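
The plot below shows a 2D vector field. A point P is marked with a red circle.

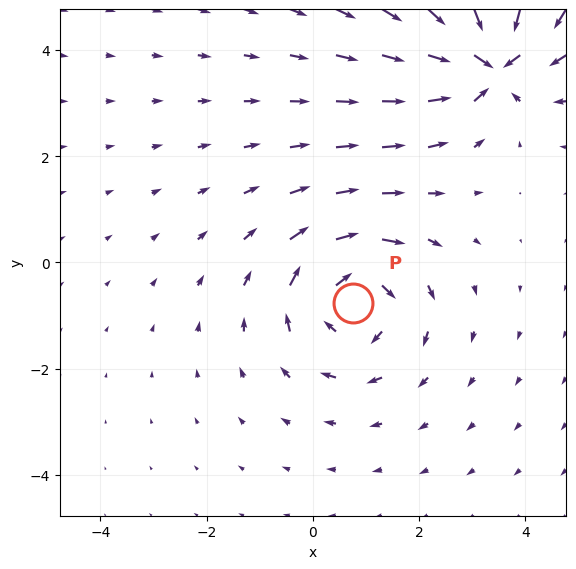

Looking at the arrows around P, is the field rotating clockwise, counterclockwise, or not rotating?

Near P at (0.8, -0.8) the arrows circulate clockwise. The curl (z-component) there is about -4; negative curl means clockwise rotation.

clockwise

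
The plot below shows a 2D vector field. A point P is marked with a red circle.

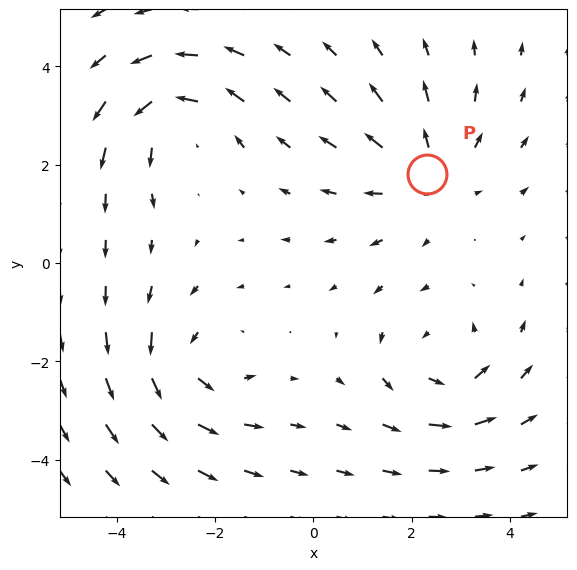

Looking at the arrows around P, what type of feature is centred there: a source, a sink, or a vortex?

At P (2.3, 1.8) the arrows spread outward. Divergence about +3, curl ≈0 — positive divergence with near-zero curl is a source.

source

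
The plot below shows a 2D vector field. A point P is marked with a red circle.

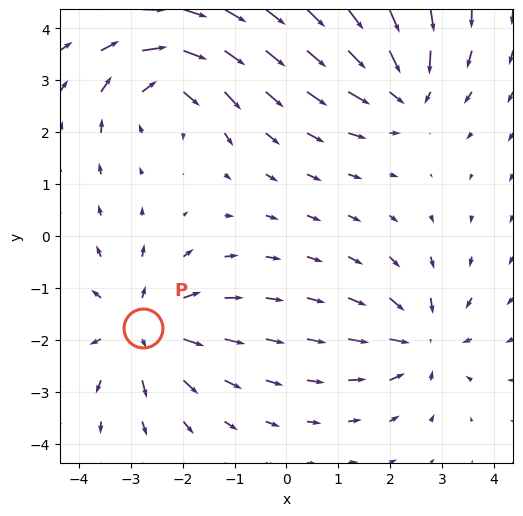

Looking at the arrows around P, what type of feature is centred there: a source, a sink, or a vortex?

At P (-2.8, -1.8) the arrows spread outward. Divergence about +5, curl ≈0 — positive divergence with near-zero curl is a source.

source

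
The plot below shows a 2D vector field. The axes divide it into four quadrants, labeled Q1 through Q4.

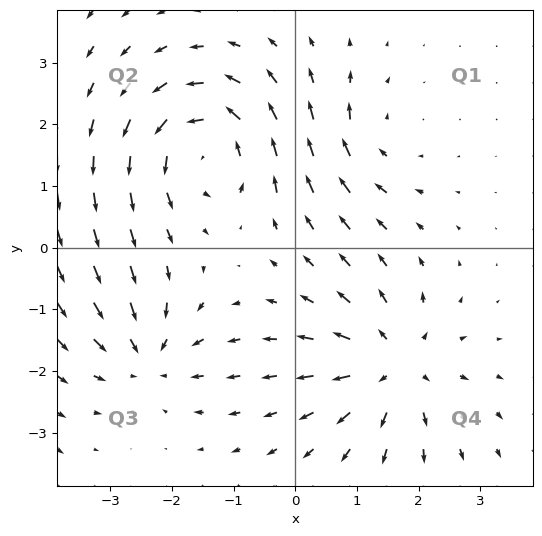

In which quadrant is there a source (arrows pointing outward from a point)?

Q4

The source sits at approximately (1.6, -1.9), which lies in quadrant Q4. The divergence there is about +5, positive as expected for a source.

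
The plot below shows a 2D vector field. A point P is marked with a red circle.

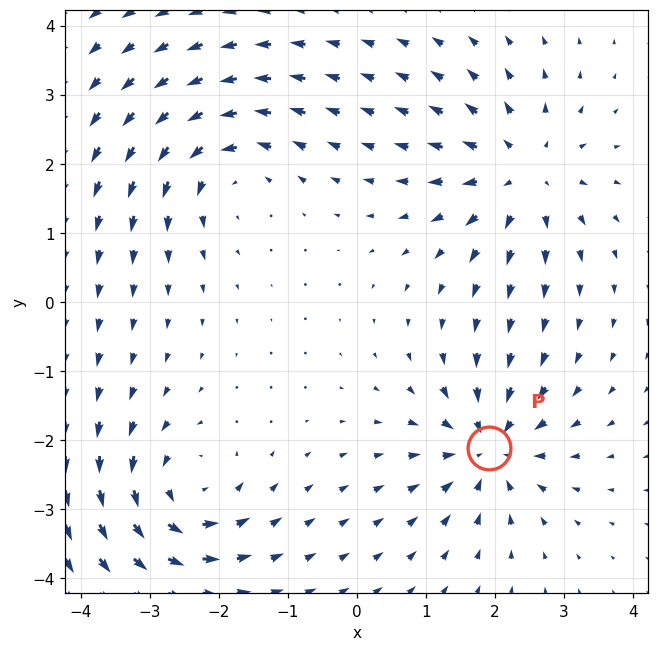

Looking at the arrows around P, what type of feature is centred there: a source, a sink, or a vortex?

sink

At P (1.9, -2.1) the arrows converge inward. Divergence about -6, curl ≈0 — negative divergence with near-zero curl is a sink.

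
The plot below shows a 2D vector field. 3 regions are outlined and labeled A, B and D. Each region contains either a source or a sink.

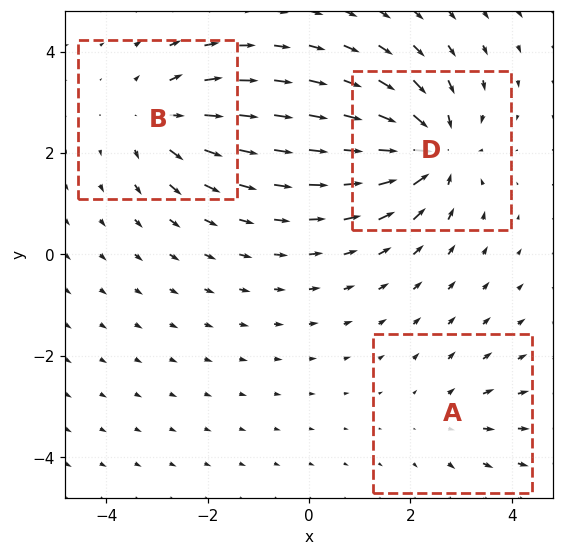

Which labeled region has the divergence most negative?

Divergence at each region's feature centre — A: about +2, B: about +4, D: about -5. Region D is most negative.

D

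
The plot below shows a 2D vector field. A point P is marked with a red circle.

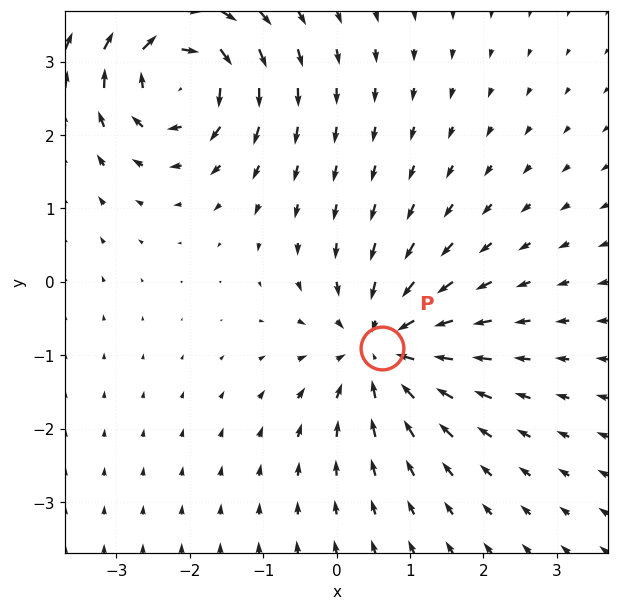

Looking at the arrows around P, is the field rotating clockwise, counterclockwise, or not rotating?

not rotating

Near P at (0.6, -0.9) the arrows show no circulation. The curl there is ≈0.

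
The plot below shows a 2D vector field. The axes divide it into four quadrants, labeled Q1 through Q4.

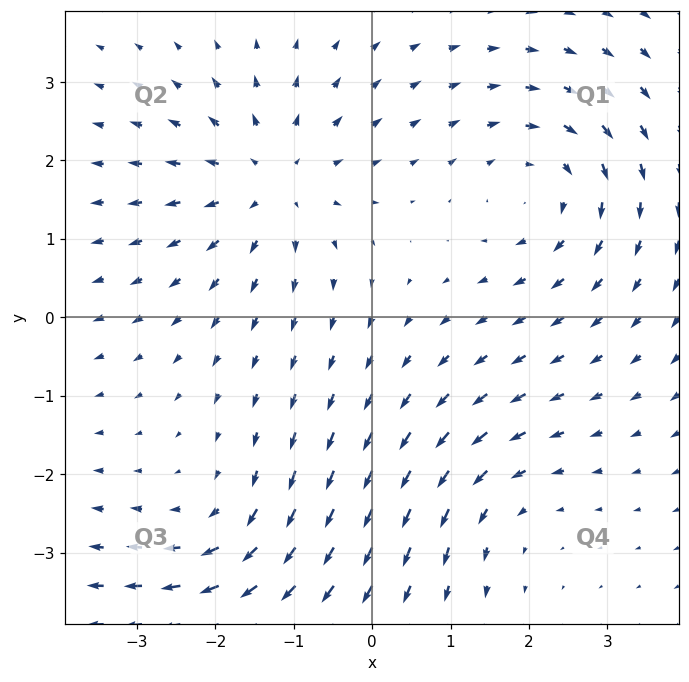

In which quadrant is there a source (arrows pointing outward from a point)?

The source sits at approximately (-1.3, 1.7), which lies in quadrant Q2. The divergence there is about +4, positive as expected for a source.

Q2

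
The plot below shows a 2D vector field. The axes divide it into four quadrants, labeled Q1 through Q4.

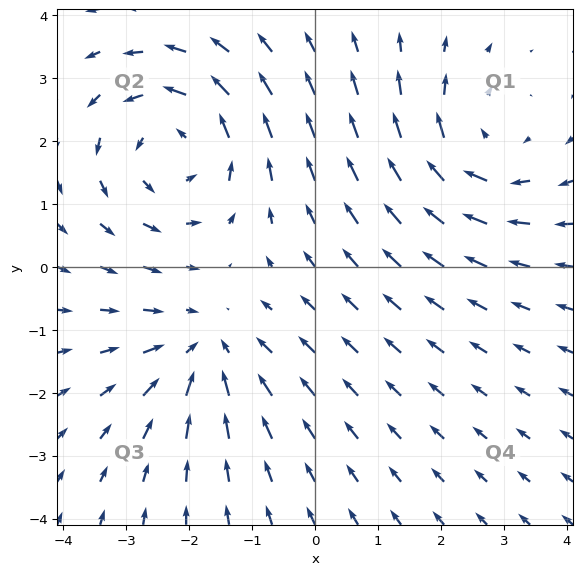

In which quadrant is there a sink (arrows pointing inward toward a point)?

The sink sits at approximately (-1.8, -1.4), which lies in quadrant Q3. The divergence there is about -3, negative as expected for a sink.

Q3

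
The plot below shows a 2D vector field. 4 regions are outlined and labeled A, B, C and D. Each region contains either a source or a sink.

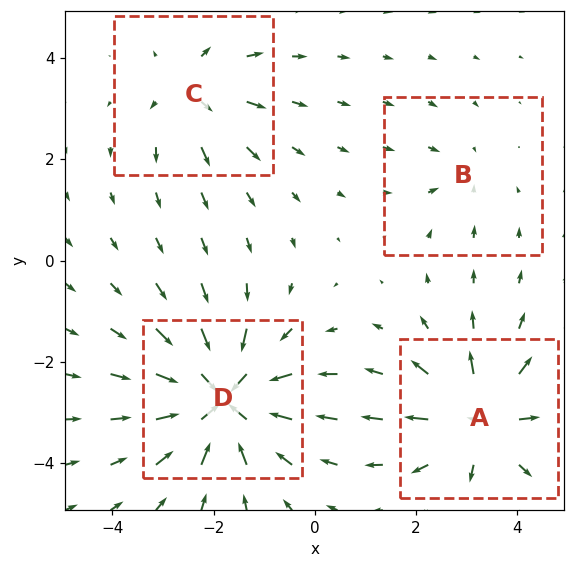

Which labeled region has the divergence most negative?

Divergence at each region's feature centre — A: about +6, B: about -2, C: about +4, D: about -8. Region D is most negative.

D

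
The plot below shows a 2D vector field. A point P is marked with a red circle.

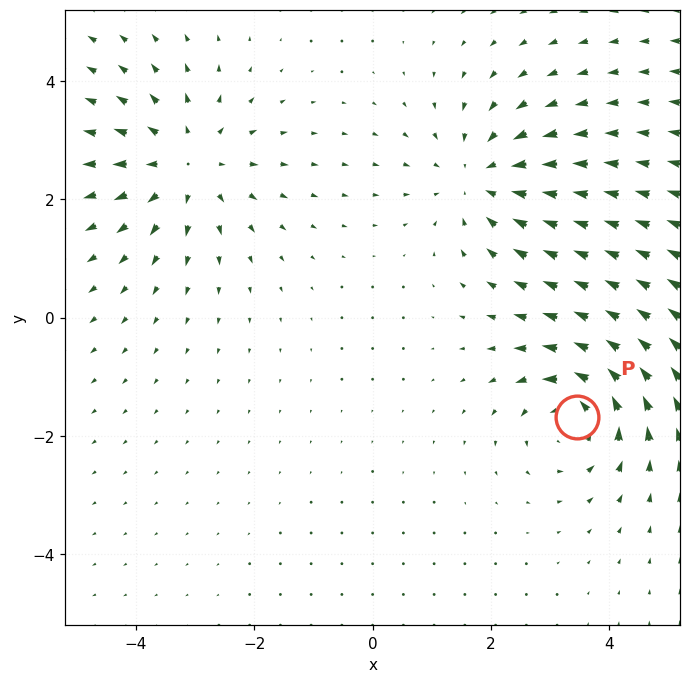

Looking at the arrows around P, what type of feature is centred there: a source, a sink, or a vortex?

vortex

At P (3.5, -1.7) the arrows circulate counterclockwise. Divergence ≈0, curl about +4 — near-zero divergence with nonzero curl is a vortex.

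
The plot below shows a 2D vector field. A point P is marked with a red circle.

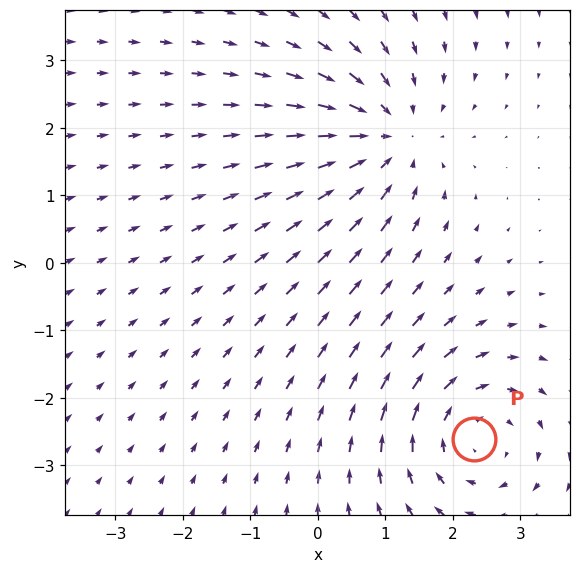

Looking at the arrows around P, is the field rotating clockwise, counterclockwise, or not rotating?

Near P at (2.3, -2.6) the arrows circulate clockwise. The curl (z-component) there is about -3; negative curl means clockwise rotation.

clockwise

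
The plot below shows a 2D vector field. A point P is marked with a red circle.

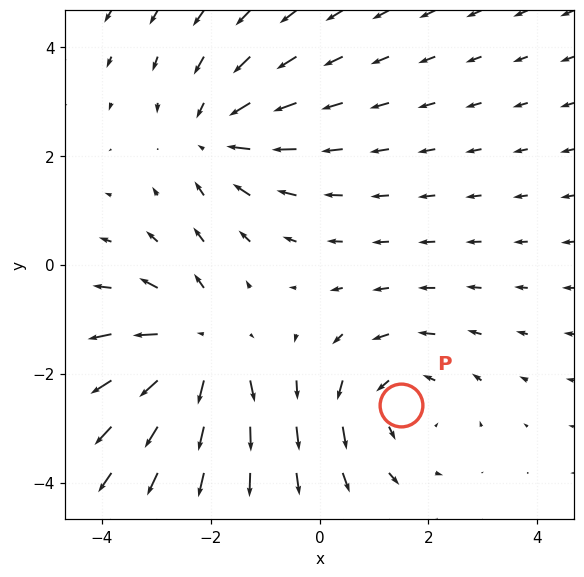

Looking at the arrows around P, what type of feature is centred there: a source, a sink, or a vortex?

At P (1.5, -2.6) the arrows circulate counterclockwise. Divergence ≈0, curl about +3 — near-zero divergence with nonzero curl is a vortex.

vortex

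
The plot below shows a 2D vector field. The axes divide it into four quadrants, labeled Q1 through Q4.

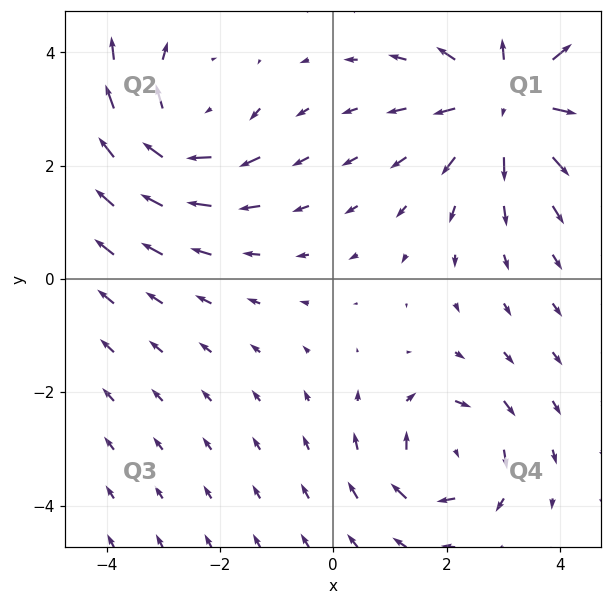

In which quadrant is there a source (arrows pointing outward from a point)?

The source sits at approximately (3.1, 3.2), which lies in quadrant Q1. The divergence there is about +4, positive as expected for a source.

Q1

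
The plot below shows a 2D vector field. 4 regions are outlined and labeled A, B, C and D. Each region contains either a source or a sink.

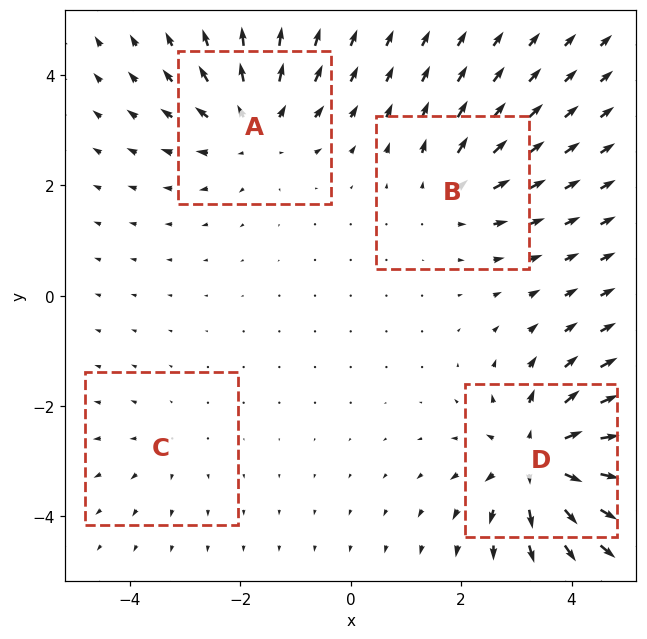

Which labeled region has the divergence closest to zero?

Divergence at each region's feature centre — A: about +5, B: about +3, C: about +2, D: about +7. Region C is closest to zero.

C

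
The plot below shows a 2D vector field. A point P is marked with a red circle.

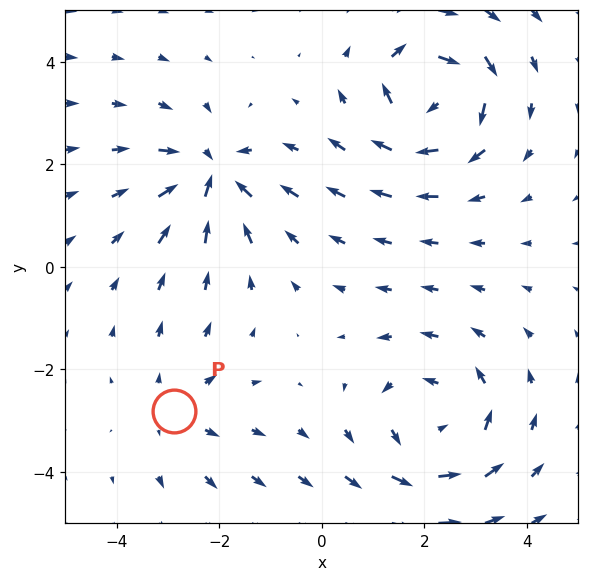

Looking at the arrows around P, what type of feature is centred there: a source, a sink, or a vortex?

At P (-2.9, -2.8) the arrows spread outward. Divergence about +2, curl ≈0 — positive divergence with near-zero curl is a source.

source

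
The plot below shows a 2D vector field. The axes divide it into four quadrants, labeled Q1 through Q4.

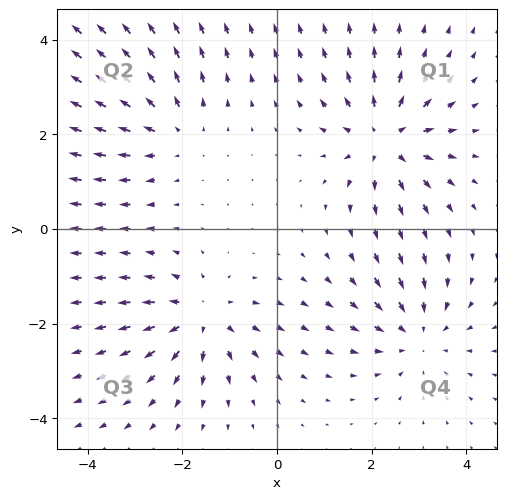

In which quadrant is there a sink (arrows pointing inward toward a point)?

Q4

The sink sits at approximately (3.0, -2.2), which lies in quadrant Q4. The divergence there is about -4, negative as expected for a sink.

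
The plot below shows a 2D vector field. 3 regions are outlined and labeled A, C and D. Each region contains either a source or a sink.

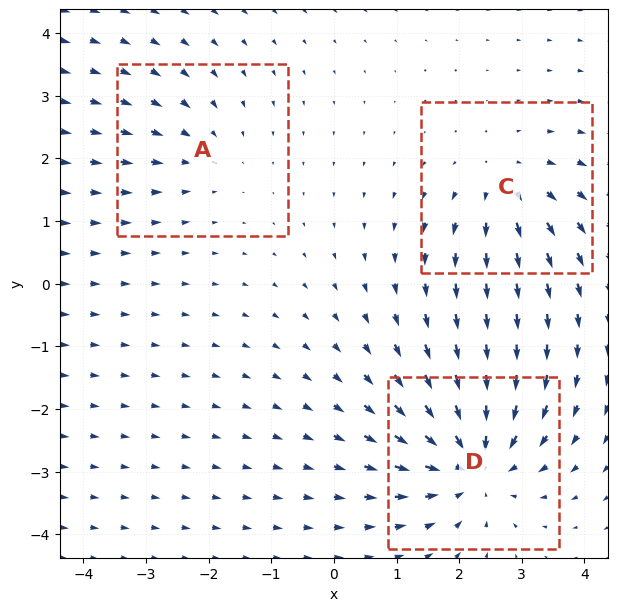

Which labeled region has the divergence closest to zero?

A

Divergence at each region's feature centre — A: about -2, C: about +3, D: about -5. Region A is closest to zero.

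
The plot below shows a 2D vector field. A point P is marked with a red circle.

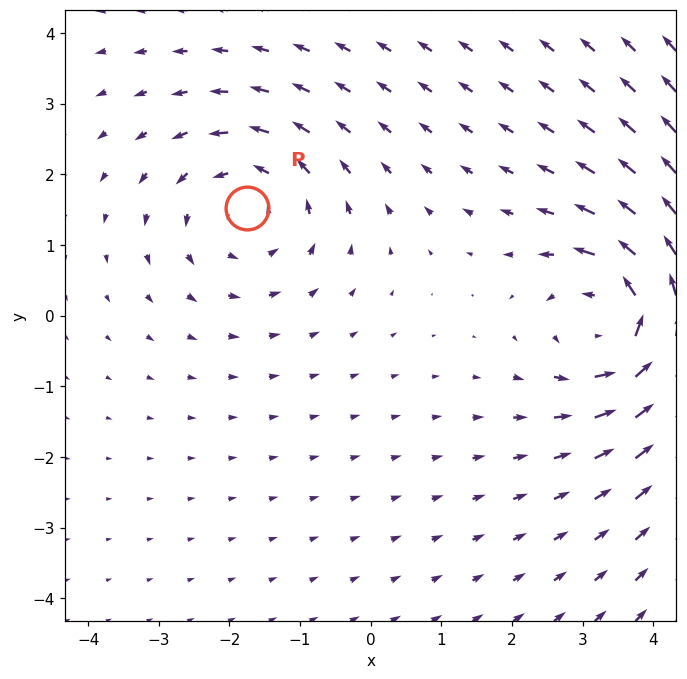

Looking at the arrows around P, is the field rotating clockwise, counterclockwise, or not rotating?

Near P at (-1.7, 1.5) the arrows circulate counterclockwise. The curl (z-component) there is about +3; positive curl means counterclockwise rotation.

counterclockwise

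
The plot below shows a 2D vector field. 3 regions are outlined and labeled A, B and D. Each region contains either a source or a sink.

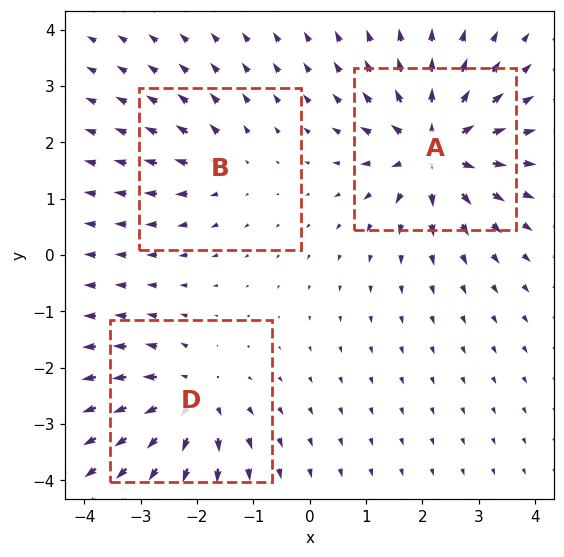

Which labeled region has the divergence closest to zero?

B

Divergence at each region's feature centre — A: about +6, B: about +2, D: about +4. Region B is closest to zero.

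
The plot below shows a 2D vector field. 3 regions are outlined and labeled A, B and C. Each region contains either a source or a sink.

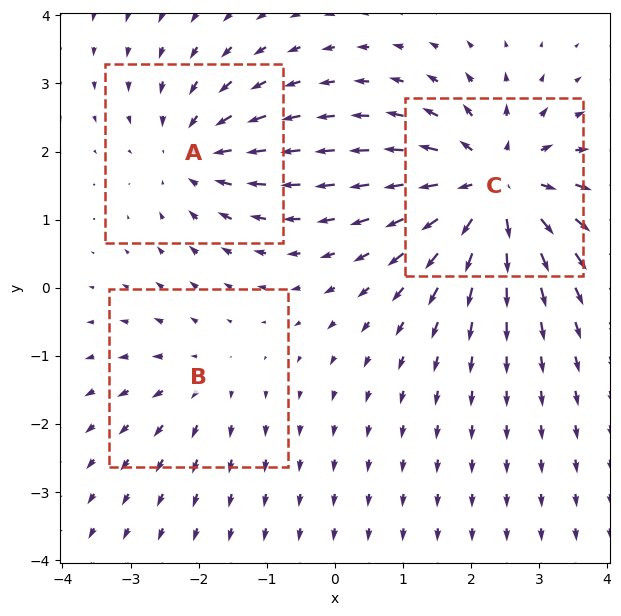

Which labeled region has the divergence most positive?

Divergence at each region's feature centre — A: about -3, B: about +2, C: about +6. Region C is most positive.

C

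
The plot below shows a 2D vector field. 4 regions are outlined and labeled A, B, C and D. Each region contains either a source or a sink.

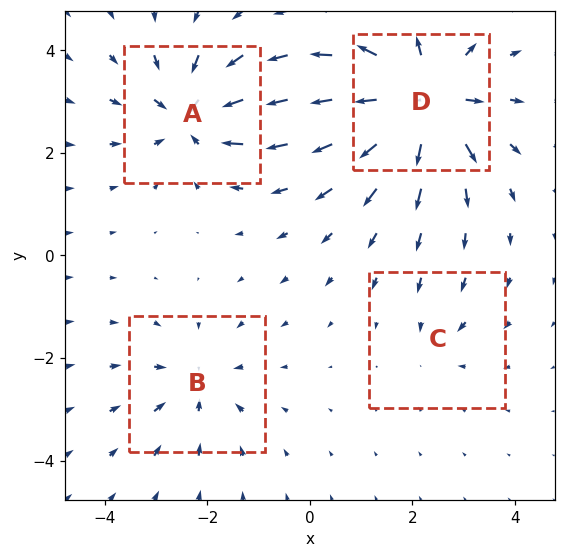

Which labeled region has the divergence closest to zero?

C

Divergence at each region's feature centre — A: about -6, B: about -4, C: about -2, D: about +8. Region C is closest to zero.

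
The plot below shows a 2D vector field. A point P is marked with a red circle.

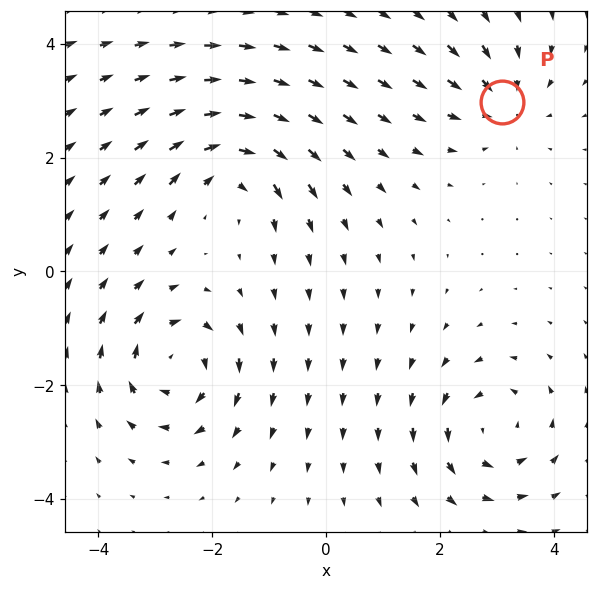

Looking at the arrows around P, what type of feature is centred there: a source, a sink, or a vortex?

sink

At P (3.1, 3.0) the arrows converge inward. Divergence about -4, curl ≈0 — negative divergence with near-zero curl is a sink.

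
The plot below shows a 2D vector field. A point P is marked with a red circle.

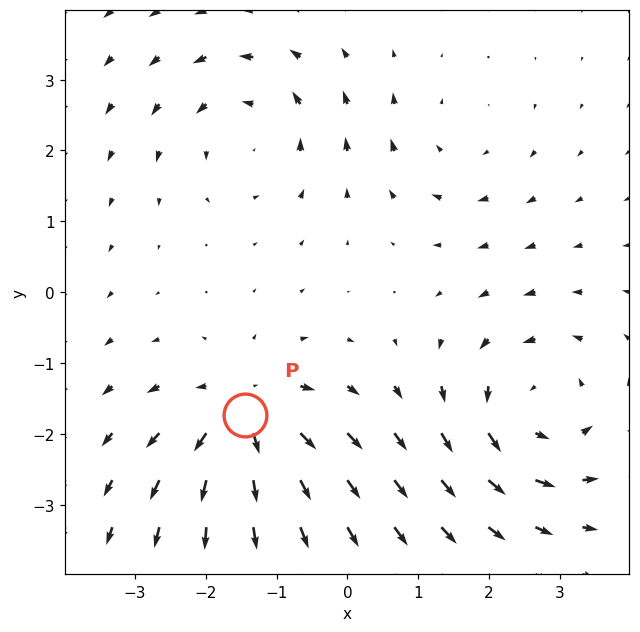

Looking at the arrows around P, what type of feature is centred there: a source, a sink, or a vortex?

At P (-1.4, -1.7) the arrows spread outward. Divergence about +5, curl ≈0 — positive divergence with near-zero curl is a source.

source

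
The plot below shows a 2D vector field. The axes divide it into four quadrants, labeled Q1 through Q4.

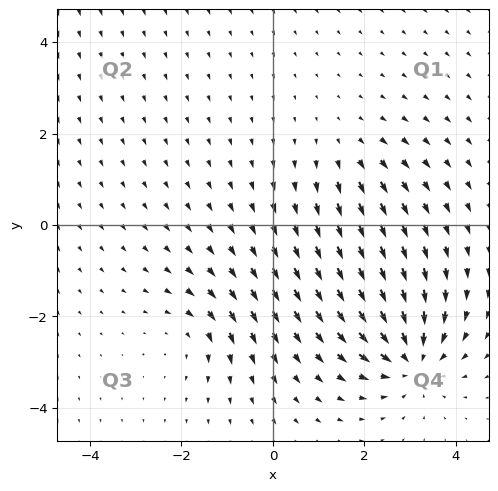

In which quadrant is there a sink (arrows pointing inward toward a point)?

Q4

The sink sits at approximately (3.0, -2.9), which lies in quadrant Q4. The divergence there is about -5, negative as expected for a sink.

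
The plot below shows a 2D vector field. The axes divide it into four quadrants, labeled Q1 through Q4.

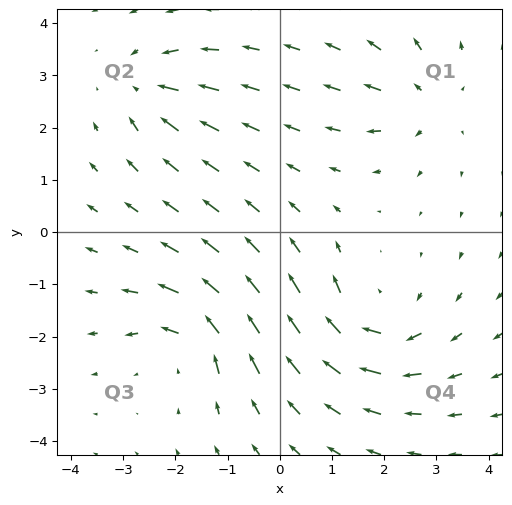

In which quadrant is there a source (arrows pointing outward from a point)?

The source sits at approximately (2.7, 2.5), which lies in quadrant Q1. The divergence there is about +3, positive as expected for a source.

Q1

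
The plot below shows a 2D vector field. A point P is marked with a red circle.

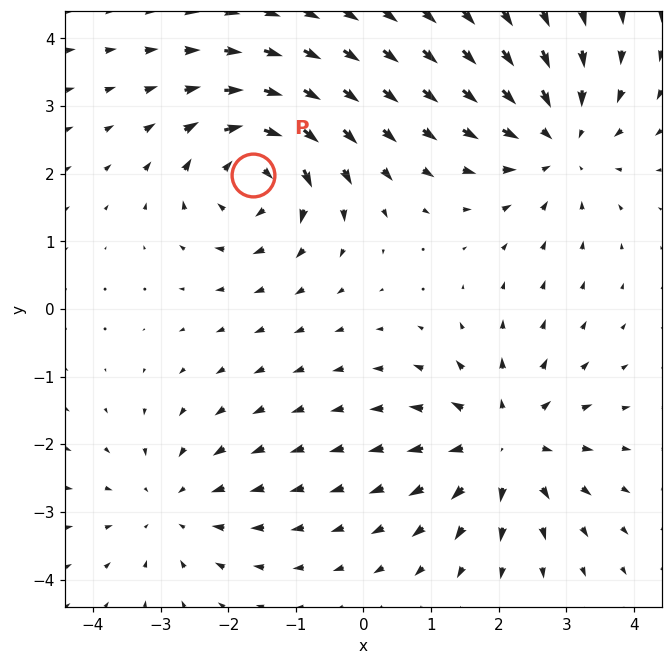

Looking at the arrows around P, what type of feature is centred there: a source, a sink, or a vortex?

vortex

At P (-1.6, 2.0) the arrows circulate clockwise. Divergence ≈0, curl about -7 — near-zero divergence with nonzero curl is a vortex.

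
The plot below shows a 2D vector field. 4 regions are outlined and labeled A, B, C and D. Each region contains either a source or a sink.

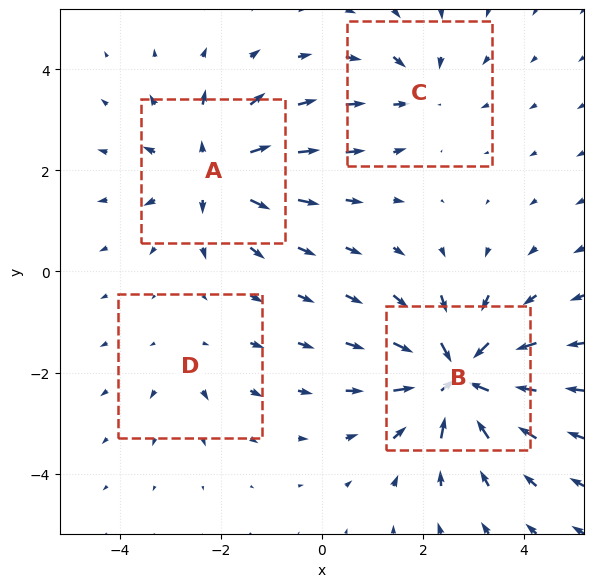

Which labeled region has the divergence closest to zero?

Divergence at each region's feature centre — A: about +5, B: about -7, C: about -3, D: about +2. Region D is closest to zero.

D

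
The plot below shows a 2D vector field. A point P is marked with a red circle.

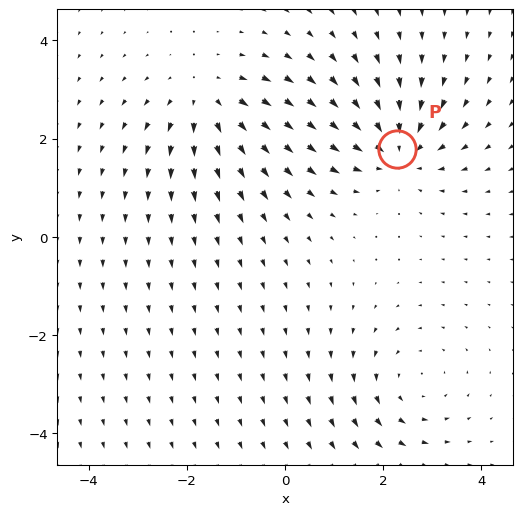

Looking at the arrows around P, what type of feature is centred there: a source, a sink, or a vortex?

At P (2.3, 1.8) the arrows converge inward. Divergence about -5, curl ≈0 — negative divergence with near-zero curl is a sink.

sink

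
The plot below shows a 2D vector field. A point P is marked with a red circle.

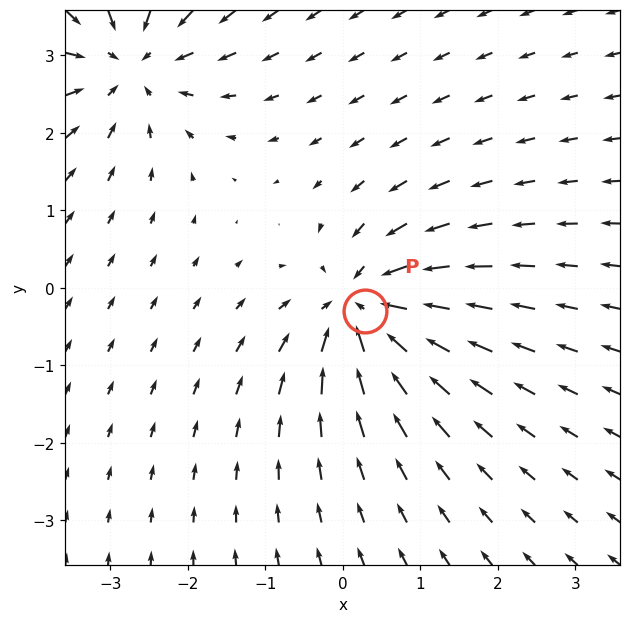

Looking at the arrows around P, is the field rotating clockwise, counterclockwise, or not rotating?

not rotating

Near P at (0.3, -0.3) the arrows show no circulation. The curl there is ≈0.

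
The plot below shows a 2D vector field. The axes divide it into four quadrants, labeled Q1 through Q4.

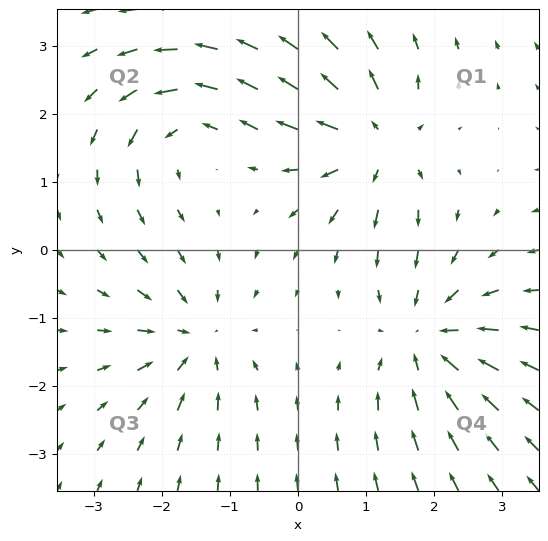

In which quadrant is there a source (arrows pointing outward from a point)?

Q1

The source sits at approximately (1.1, 1.6), which lies in quadrant Q1. The divergence there is about +4, positive as expected for a source.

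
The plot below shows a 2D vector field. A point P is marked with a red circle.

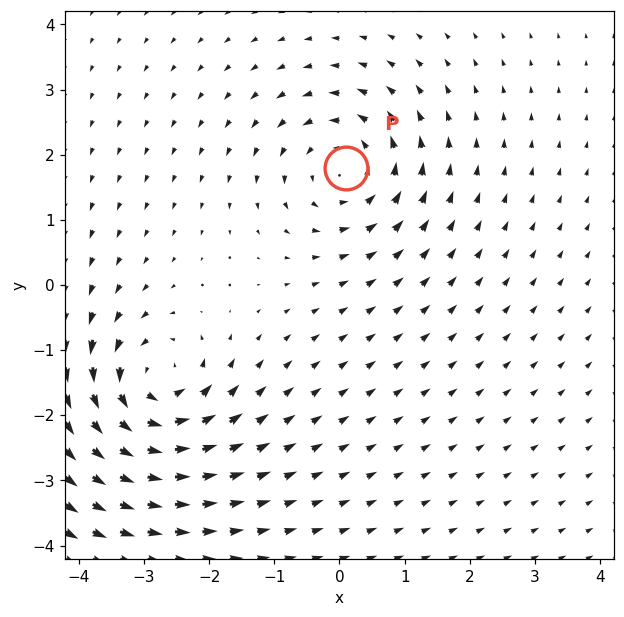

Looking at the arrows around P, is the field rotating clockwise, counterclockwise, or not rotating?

Near P at (0.1, 1.8) the arrows circulate counterclockwise. The curl (z-component) there is about +5; positive curl means counterclockwise rotation.

counterclockwise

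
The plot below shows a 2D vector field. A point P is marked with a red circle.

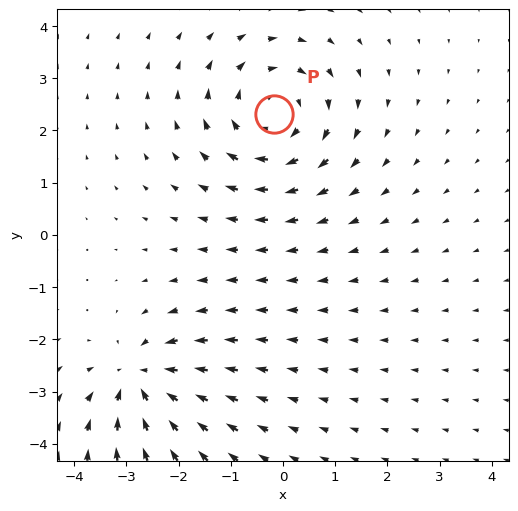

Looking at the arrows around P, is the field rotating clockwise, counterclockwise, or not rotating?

clockwise

Near P at (-0.2, 2.3) the arrows circulate clockwise. The curl (z-component) there is about -3; negative curl means clockwise rotation.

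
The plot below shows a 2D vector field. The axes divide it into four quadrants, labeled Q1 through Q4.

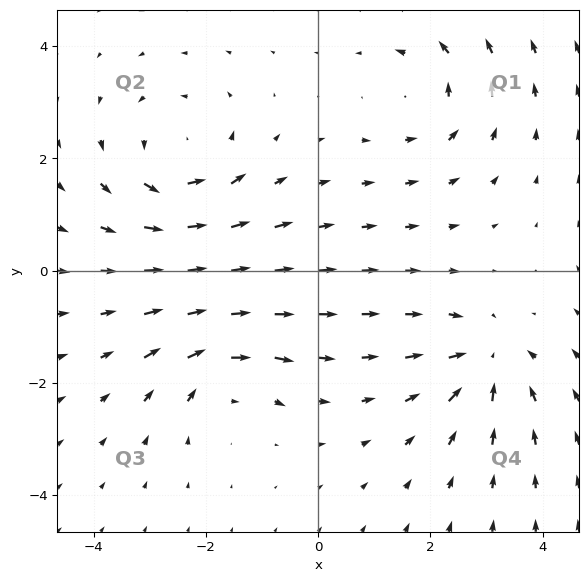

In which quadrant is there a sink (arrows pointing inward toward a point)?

The sink sits at approximately (3.0, -1.6), which lies in quadrant Q4. The divergence there is about -5, negative as expected for a sink.

Q4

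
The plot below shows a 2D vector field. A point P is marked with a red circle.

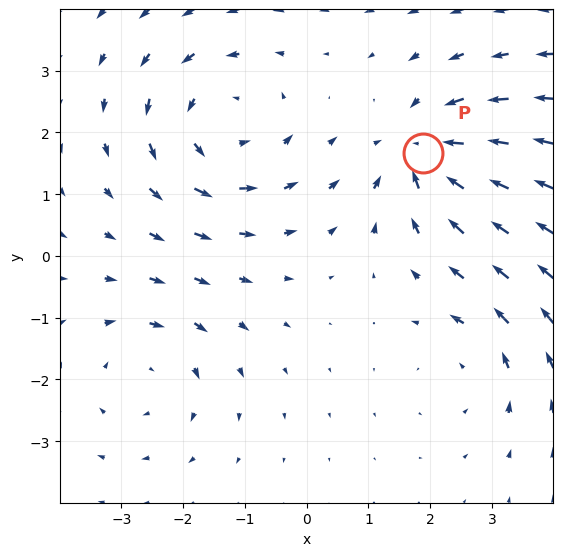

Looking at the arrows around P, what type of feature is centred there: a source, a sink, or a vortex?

At P (1.9, 1.7) the arrows converge inward. Divergence about -5, curl ≈0 — negative divergence with near-zero curl is a sink.

sink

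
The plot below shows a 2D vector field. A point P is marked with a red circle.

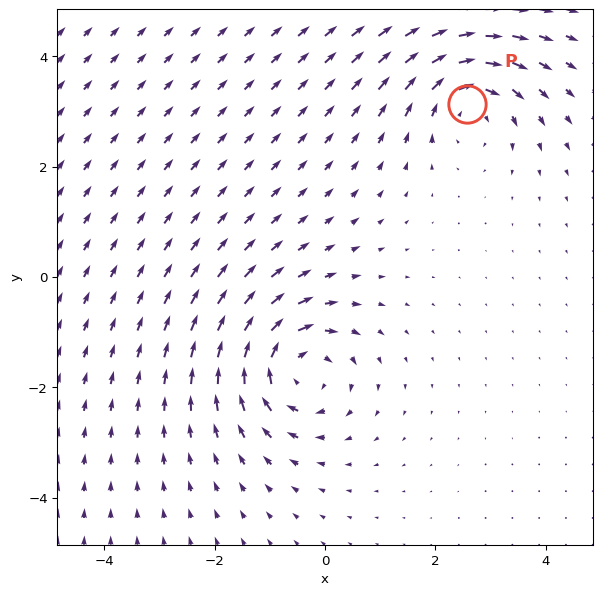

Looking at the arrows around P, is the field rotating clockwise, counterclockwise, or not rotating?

Near P at (2.6, 3.1) the arrows circulate clockwise. The curl (z-component) there is about -4; negative curl means clockwise rotation.

clockwise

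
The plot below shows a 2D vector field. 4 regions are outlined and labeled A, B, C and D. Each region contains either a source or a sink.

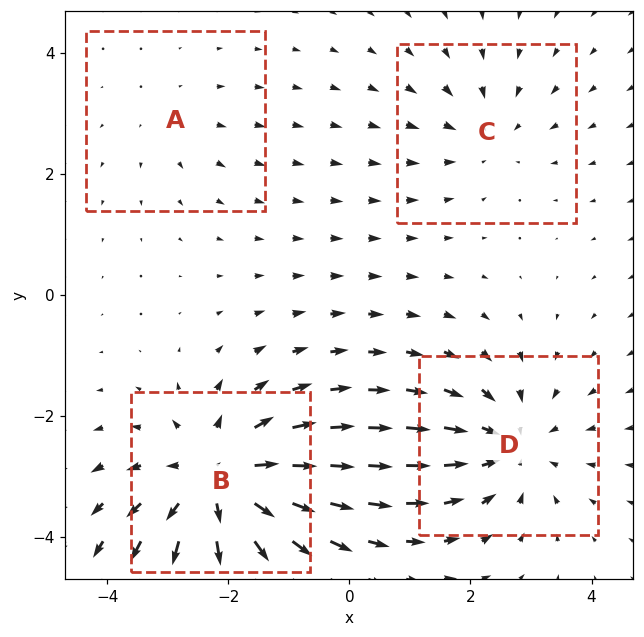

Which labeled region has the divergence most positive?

Divergence at each region's feature centre — A: about +2, B: about +6, C: about -3, D: about -4. Region B is most positive.

B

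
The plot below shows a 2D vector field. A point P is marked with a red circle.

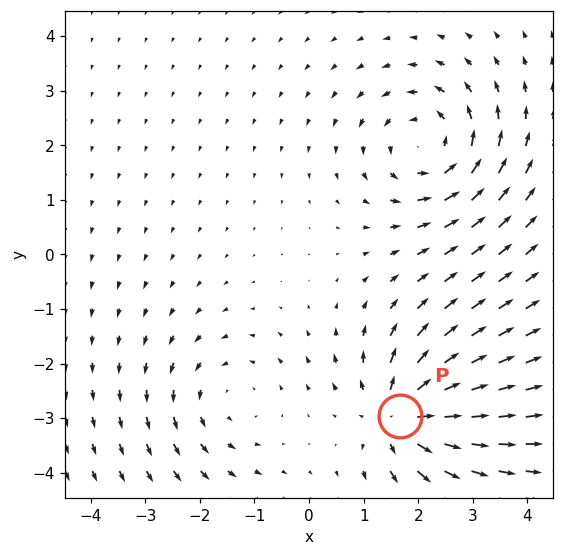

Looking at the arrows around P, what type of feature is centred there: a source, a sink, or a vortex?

source

At P (1.7, -3.0) the arrows spread outward. Divergence about +5, curl ≈0 — positive divergence with near-zero curl is a source.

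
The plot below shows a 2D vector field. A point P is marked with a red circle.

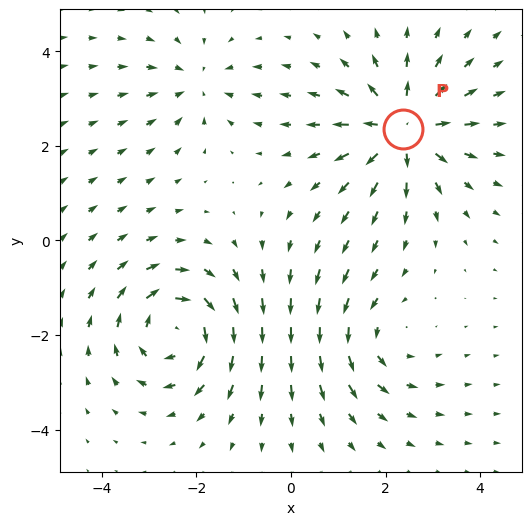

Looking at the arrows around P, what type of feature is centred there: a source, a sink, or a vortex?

At P (2.4, 2.4) the arrows spread outward. Divergence about +5, curl ≈0 — positive divergence with near-zero curl is a source.

source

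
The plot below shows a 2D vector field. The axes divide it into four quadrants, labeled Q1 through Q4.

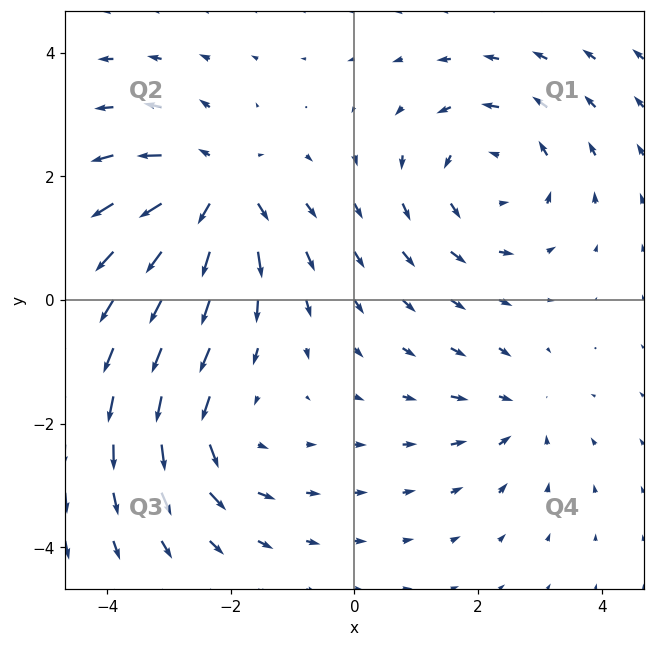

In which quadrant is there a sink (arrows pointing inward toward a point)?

Q4

The sink sits at approximately (2.7, -1.9), which lies in quadrant Q4. The divergence there is about -3, negative as expected for a sink.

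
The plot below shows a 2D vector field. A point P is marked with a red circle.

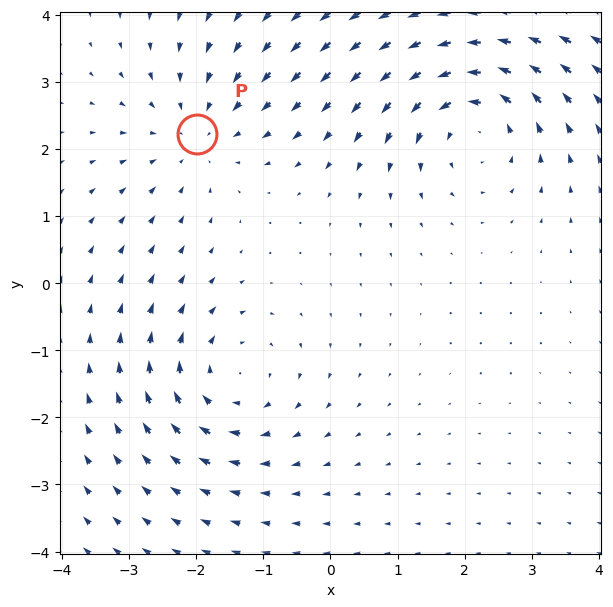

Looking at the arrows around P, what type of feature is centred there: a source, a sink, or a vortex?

At P (-2.0, 2.2) the arrows converge inward. Divergence about -3, curl ≈0 — negative divergence with near-zero curl is a sink.

sink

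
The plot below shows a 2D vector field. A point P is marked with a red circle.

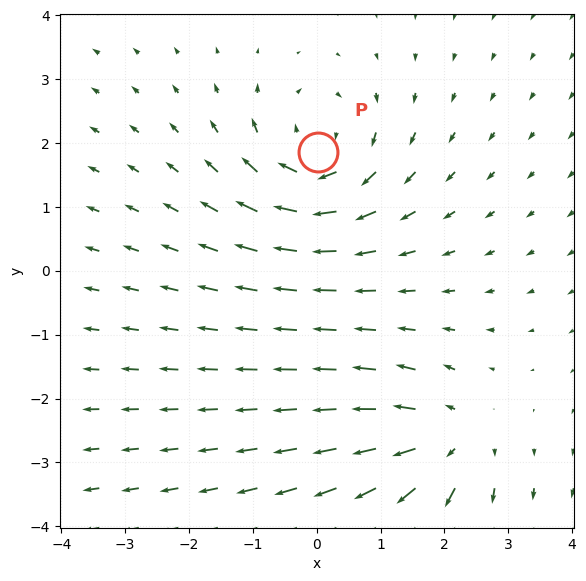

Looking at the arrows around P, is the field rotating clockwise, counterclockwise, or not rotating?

clockwise

Near P at (0.0, 1.9) the arrows circulate clockwise. The curl (z-component) there is about -5; negative curl means clockwise rotation.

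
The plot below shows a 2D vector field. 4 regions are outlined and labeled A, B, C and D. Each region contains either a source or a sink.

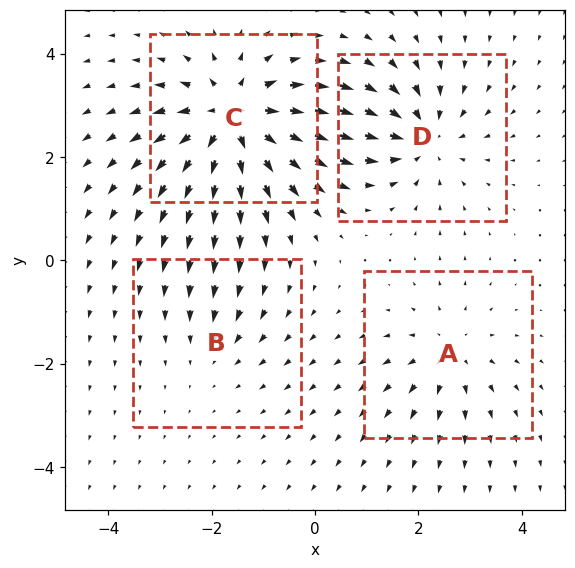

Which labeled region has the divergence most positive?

C

Divergence at each region's feature centre — A: about +4, B: about -2, C: about +7, D: about -5. Region C is most positive.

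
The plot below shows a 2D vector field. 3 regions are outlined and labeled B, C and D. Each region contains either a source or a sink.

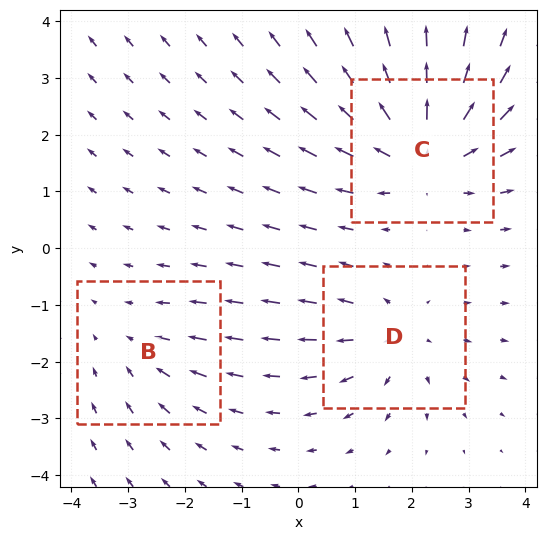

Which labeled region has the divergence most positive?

C

Divergence at each region's feature centre — B: about -2, C: about +5, D: about +3. Region C is most positive.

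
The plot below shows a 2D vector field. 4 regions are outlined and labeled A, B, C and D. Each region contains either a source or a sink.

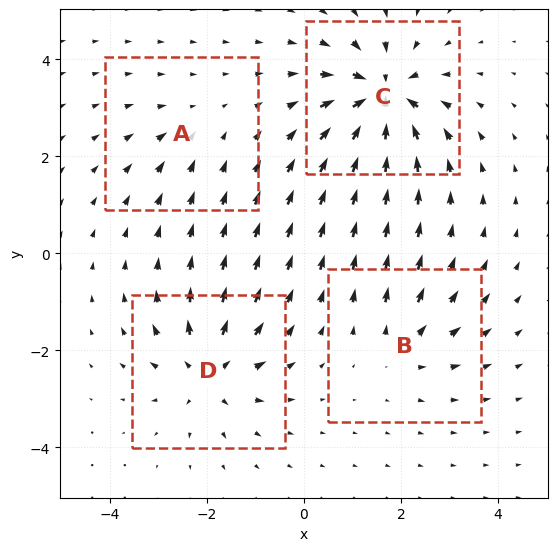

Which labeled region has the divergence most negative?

C

Divergence at each region's feature centre — A: about -2, B: about +4, C: about -8, D: about +6. Region C is most negative.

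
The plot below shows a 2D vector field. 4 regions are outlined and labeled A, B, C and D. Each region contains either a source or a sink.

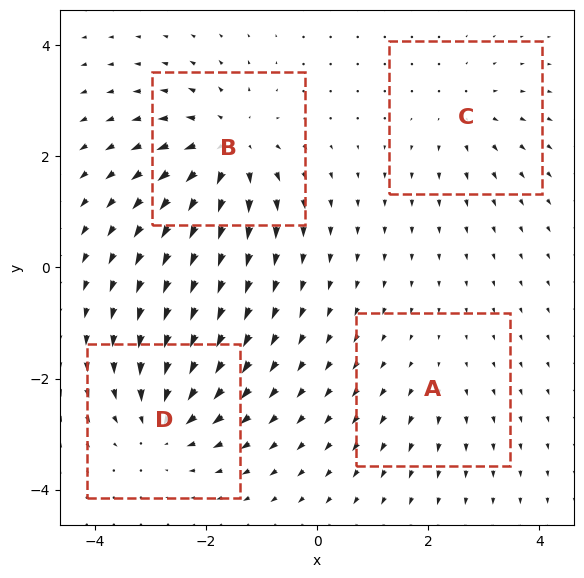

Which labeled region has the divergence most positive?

B

Divergence at each region's feature centre — A: about +2, B: about +7, C: about +3, D: about -6. Region B is most positive.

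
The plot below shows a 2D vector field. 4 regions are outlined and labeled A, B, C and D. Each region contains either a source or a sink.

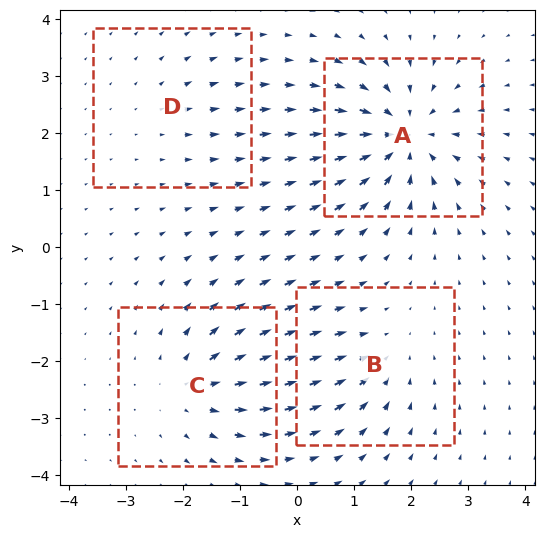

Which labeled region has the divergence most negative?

A

Divergence at each region's feature centre — A: about -8, B: about -4, C: about +5, D: about +2. Region A is most negative.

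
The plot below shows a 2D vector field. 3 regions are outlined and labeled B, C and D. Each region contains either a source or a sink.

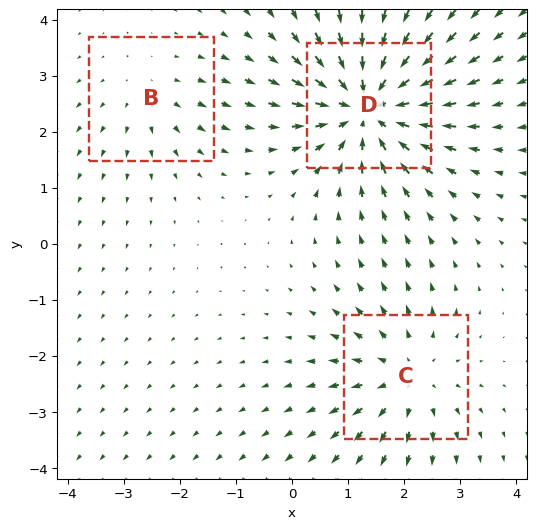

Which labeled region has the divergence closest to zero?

Divergence at each region's feature centre — B: about +2, C: about +3, D: about -5. Region B is closest to zero.

B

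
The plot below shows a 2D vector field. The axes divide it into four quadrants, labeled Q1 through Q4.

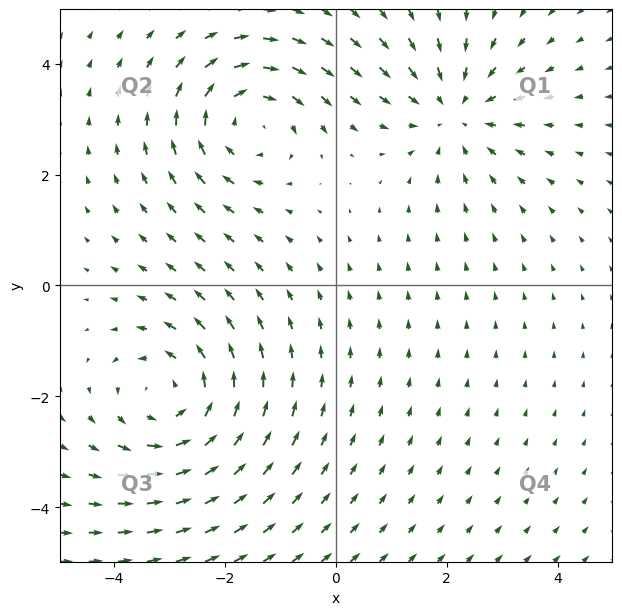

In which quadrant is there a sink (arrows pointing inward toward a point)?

Q1

The sink sits at approximately (2.1, 3.1), which lies in quadrant Q1. The divergence there is about -2, negative as expected for a sink.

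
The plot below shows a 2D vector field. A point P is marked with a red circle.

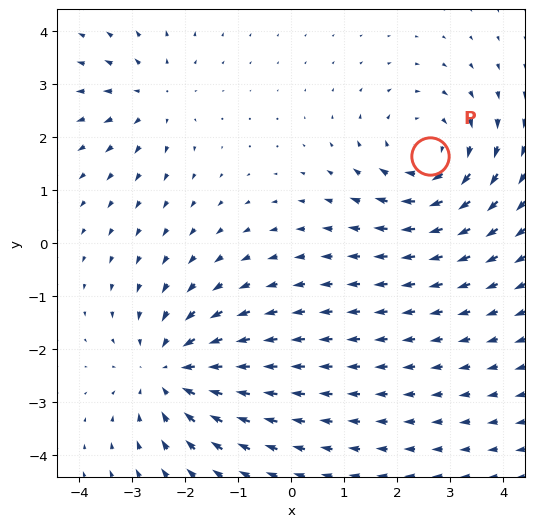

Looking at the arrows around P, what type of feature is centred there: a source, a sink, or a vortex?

vortex

At P (2.6, 1.6) the arrows circulate clockwise. Divergence ≈0, curl about -4 — near-zero divergence with nonzero curl is a vortex.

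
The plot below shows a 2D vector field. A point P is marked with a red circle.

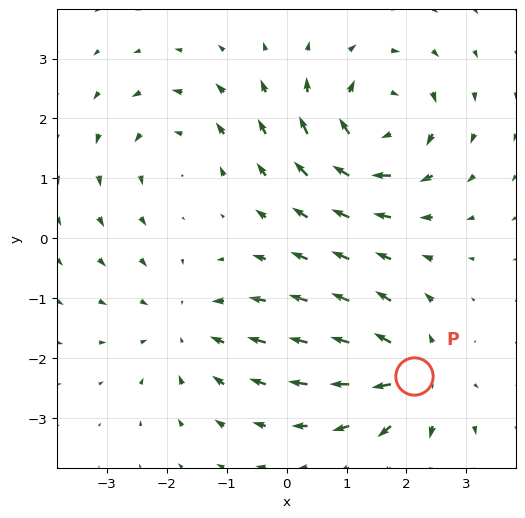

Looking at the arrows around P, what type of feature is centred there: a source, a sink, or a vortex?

At P (2.1, -2.3) the arrows spread outward. Divergence about +6, curl ≈0 — positive divergence with near-zero curl is a source.

source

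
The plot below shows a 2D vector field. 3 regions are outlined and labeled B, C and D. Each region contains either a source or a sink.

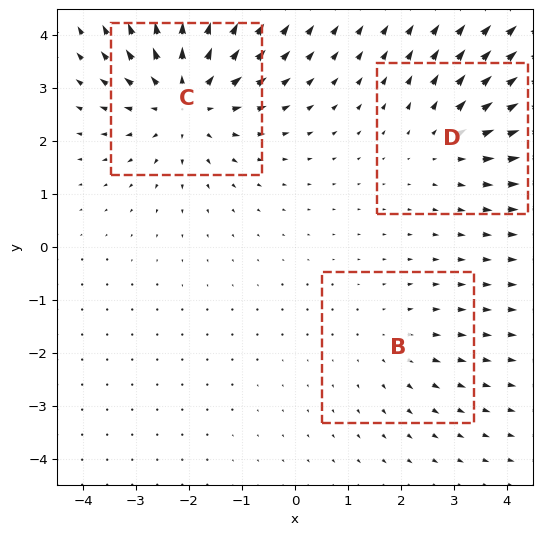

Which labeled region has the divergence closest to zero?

Divergence at each region's feature centre — B: about +2, C: about +5, D: about +3. Region B is closest to zero.

B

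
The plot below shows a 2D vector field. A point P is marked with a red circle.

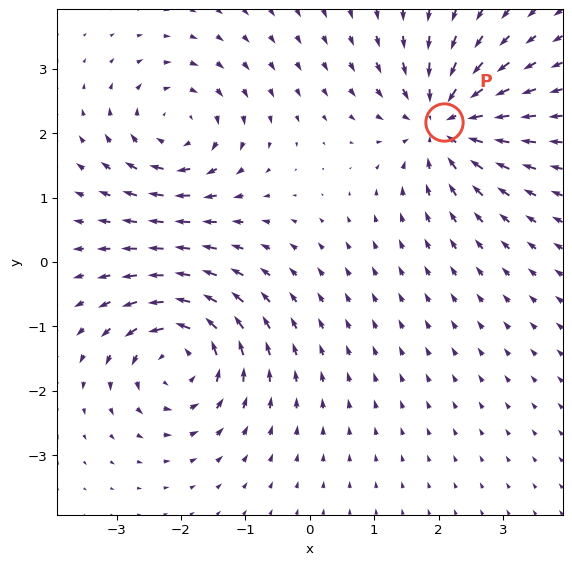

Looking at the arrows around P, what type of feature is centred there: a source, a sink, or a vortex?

sink

At P (2.1, 2.2) the arrows converge inward. Divergence about -6, curl ≈0 — negative divergence with near-zero curl is a sink.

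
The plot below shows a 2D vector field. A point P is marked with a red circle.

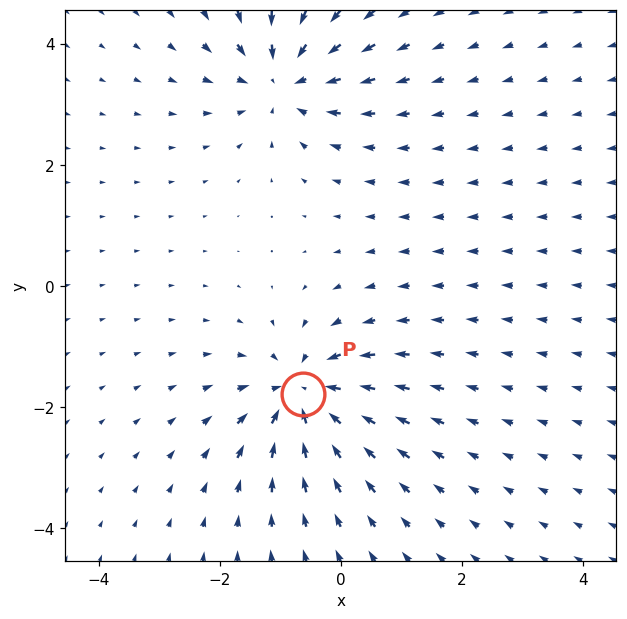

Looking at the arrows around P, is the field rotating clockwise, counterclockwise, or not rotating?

Near P at (-0.6, -1.8) the arrows show no circulation. The curl there is ≈0.

not rotating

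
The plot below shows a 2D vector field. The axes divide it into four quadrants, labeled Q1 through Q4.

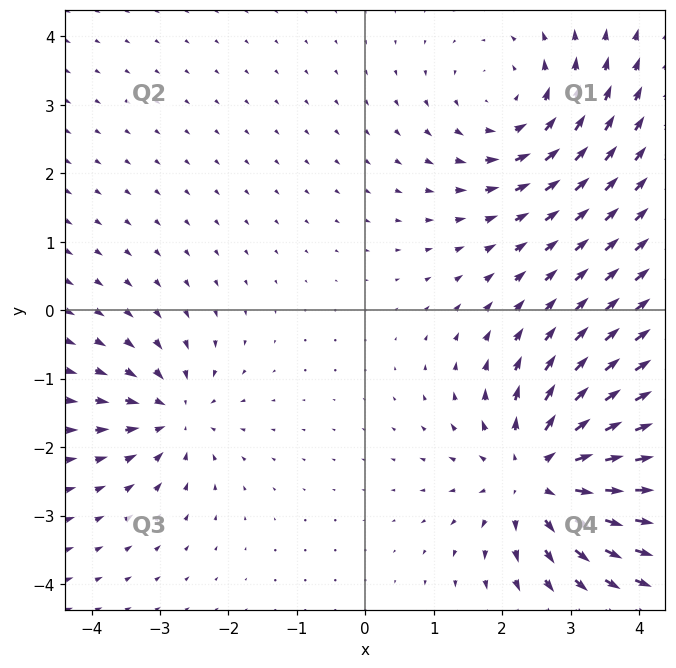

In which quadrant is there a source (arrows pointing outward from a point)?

Q4

The source sits at approximately (2.6, -2.4), which lies in quadrant Q4. The divergence there is about +5, positive as expected for a source.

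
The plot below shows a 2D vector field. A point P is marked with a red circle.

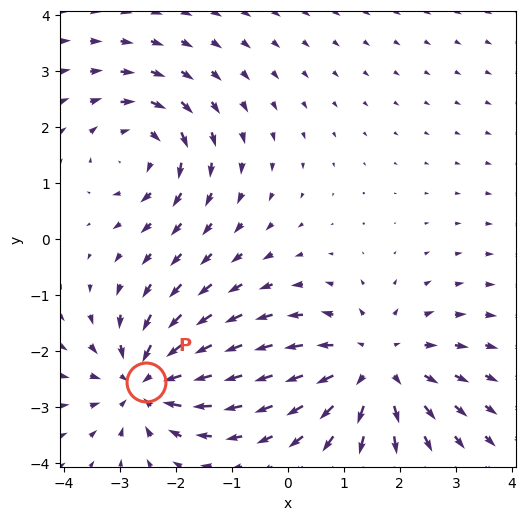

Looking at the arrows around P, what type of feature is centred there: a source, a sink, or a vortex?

sink

At P (-2.5, -2.6) the arrows converge inward. Divergence about -5, curl ≈0 — negative divergence with near-zero curl is a sink.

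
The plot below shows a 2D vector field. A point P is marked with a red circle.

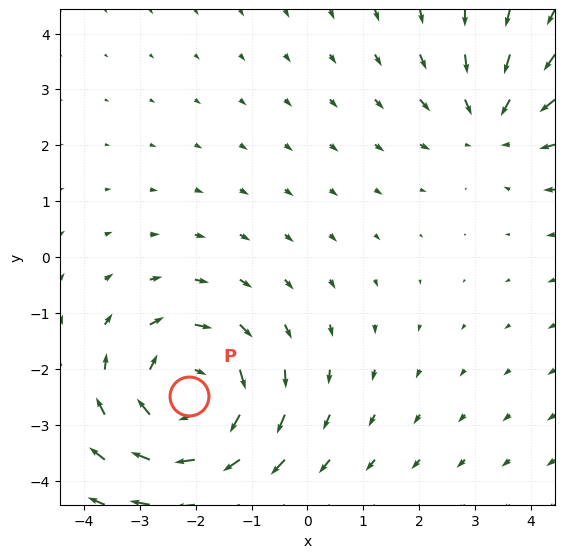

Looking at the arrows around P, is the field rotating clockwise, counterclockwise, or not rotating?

Near P at (-2.1, -2.5) the arrows circulate clockwise. The curl (z-component) there is about -4; negative curl means clockwise rotation.

clockwise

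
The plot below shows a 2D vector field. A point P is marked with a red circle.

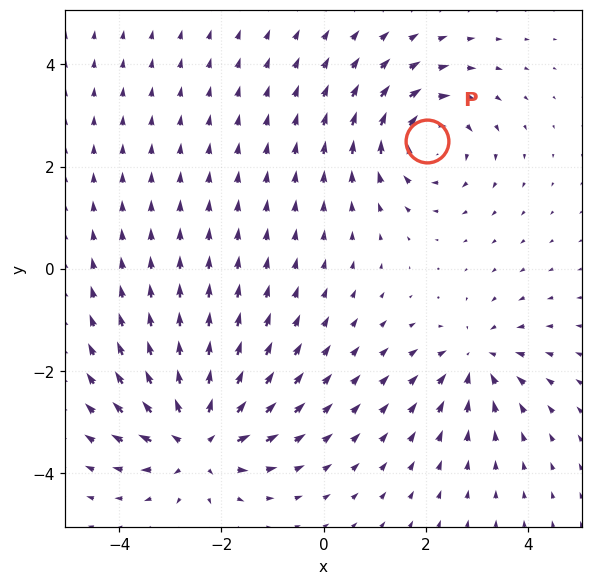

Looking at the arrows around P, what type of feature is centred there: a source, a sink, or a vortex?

At P (2.0, 2.5) the arrows circulate clockwise. Divergence ≈0, curl about -5 — near-zero divergence with nonzero curl is a vortex.

vortex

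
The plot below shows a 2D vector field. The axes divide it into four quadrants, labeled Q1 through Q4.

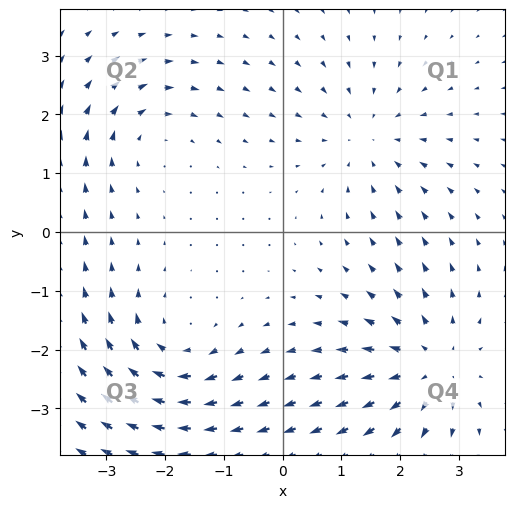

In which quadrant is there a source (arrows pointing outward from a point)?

Q4

The source sits at approximately (2.5, -2.3), which lies in quadrant Q4. The divergence there is about +4, positive as expected for a source.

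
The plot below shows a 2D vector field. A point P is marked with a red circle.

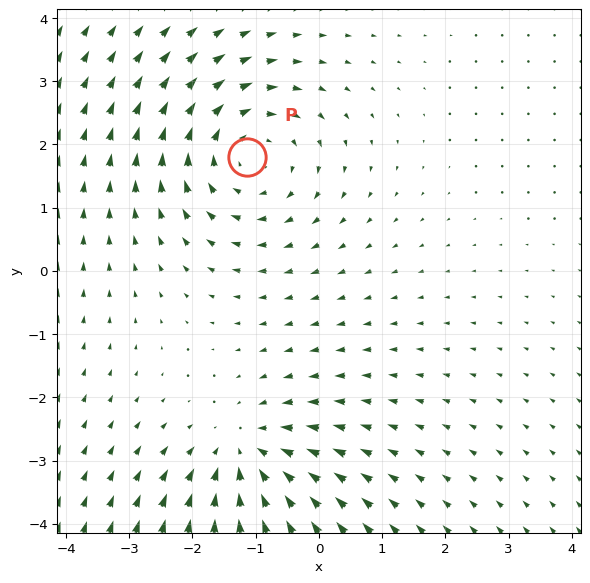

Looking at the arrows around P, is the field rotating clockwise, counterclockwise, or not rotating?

clockwise

Near P at (-1.1, 1.8) the arrows circulate clockwise. The curl (z-component) there is about -3; negative curl means clockwise rotation.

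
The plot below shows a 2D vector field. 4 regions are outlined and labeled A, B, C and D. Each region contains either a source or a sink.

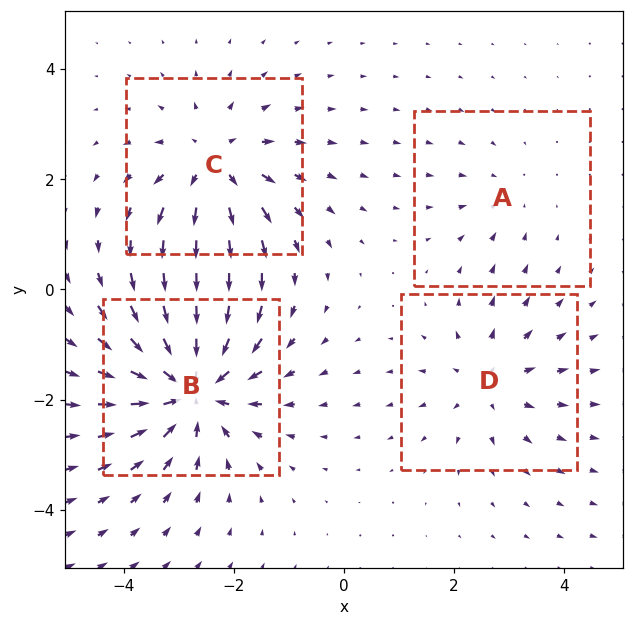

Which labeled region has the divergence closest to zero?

A

Divergence at each region's feature centre — A: about -2, B: about -7, C: about +5, D: about +4. Region A is closest to zero.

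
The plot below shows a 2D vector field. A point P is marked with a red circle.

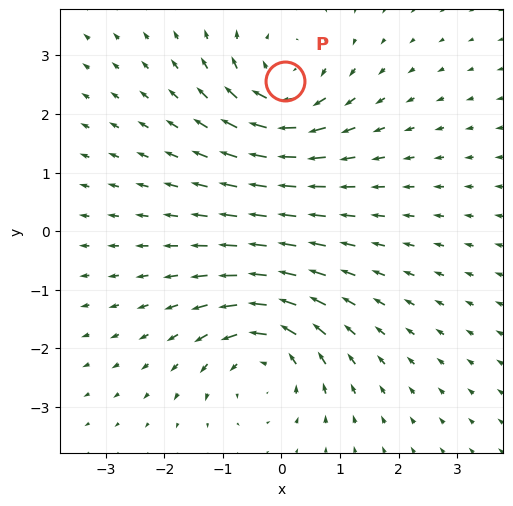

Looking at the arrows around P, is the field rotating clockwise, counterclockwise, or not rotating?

clockwise

Near P at (0.1, 2.6) the arrows circulate clockwise. The curl (z-component) there is about -4; negative curl means clockwise rotation.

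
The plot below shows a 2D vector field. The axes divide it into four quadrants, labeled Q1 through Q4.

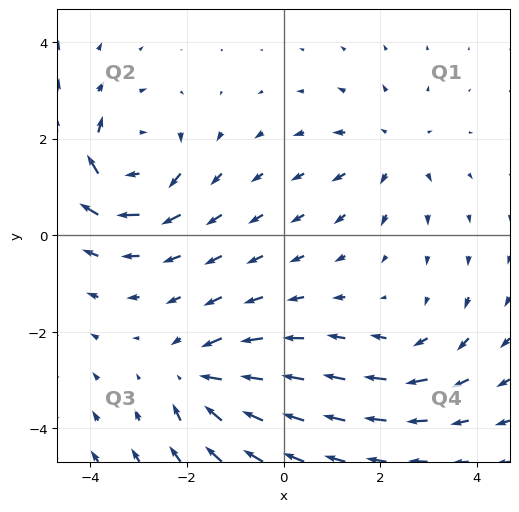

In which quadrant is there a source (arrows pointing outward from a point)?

The source sits at approximately (2.3, 1.8), which lies in quadrant Q1. The divergence there is about +3, positive as expected for a source.

Q1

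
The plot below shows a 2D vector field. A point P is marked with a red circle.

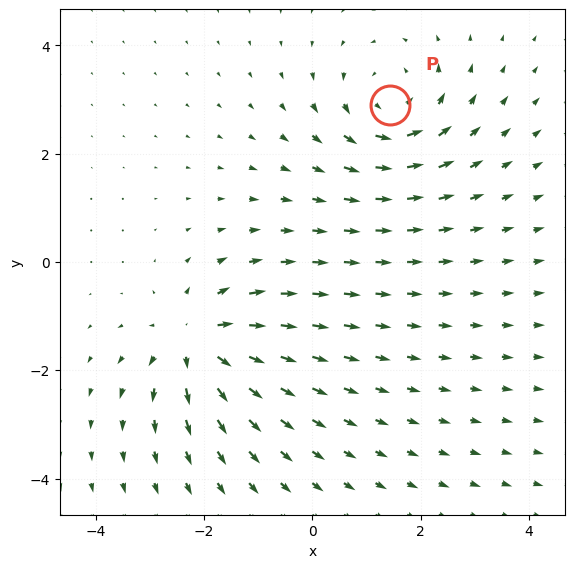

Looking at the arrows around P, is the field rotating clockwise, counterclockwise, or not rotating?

Near P at (1.4, 2.9) the arrows circulate counterclockwise. The curl (z-component) there is about +3; positive curl means counterclockwise rotation.

counterclockwise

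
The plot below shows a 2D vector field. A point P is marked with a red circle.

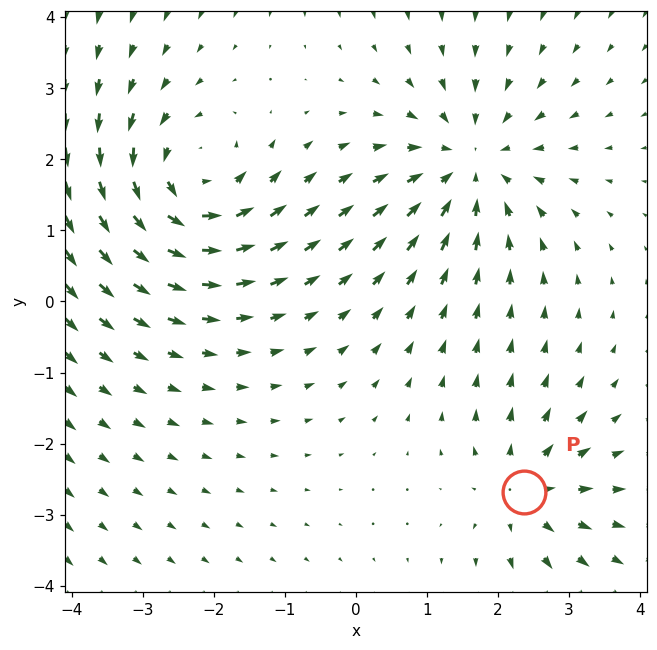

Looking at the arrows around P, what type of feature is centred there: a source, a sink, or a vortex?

At P (2.4, -2.7) the arrows spread outward. Divergence about +4, curl ≈0 — positive divergence with near-zero curl is a source.

source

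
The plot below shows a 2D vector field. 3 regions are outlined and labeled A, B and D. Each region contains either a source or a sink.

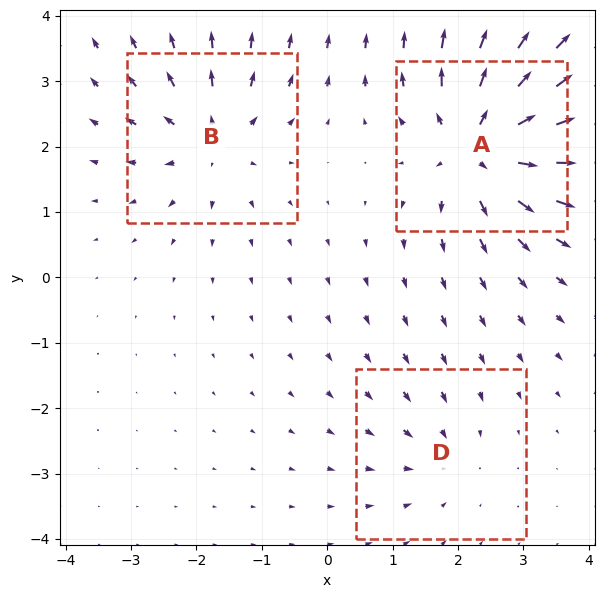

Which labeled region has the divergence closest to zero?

Divergence at each region's feature centre — A: about +5, B: about +3, D: about -2. Region D is closest to zero.

D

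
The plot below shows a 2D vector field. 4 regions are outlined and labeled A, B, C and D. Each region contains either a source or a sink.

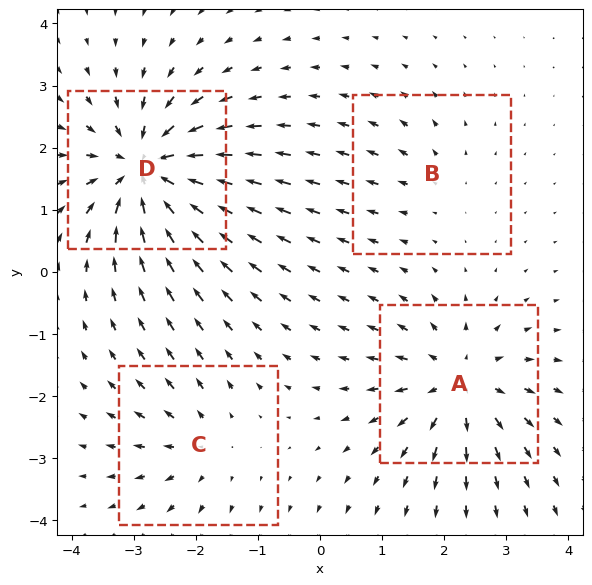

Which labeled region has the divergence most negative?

D

Divergence at each region's feature centre — A: about +6, B: about +2, C: about +4, D: about -8. Region D is most negative.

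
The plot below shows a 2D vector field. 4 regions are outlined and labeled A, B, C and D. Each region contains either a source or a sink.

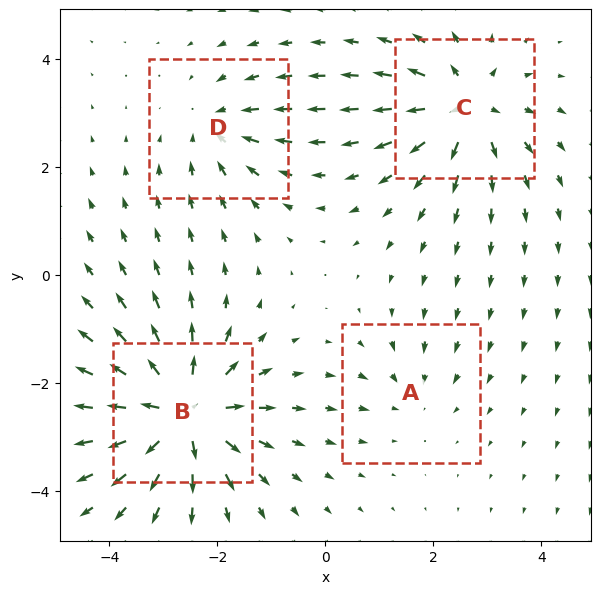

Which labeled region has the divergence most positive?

Divergence at each region's feature centre — A: about -2, B: about +7, C: about +5, D: about -4. Region B is most positive.

B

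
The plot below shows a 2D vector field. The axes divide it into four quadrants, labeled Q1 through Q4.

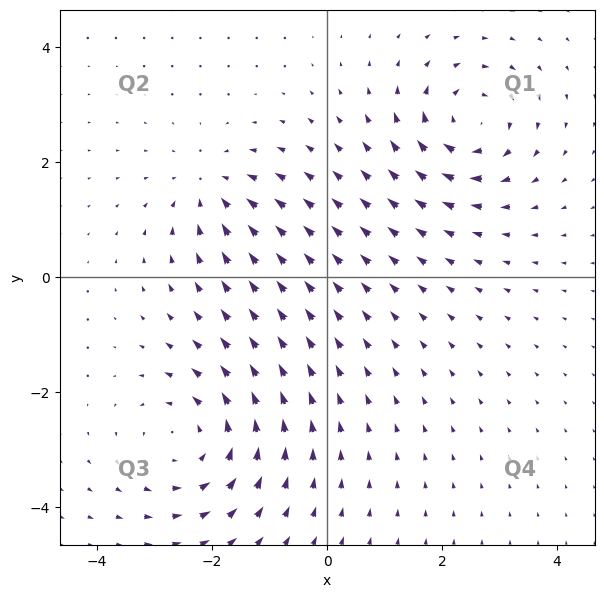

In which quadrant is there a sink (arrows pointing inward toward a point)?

The sink sits at approximately (-2.0, 1.5), which lies in quadrant Q2. The divergence there is about -3, negative as expected for a sink.

Q2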